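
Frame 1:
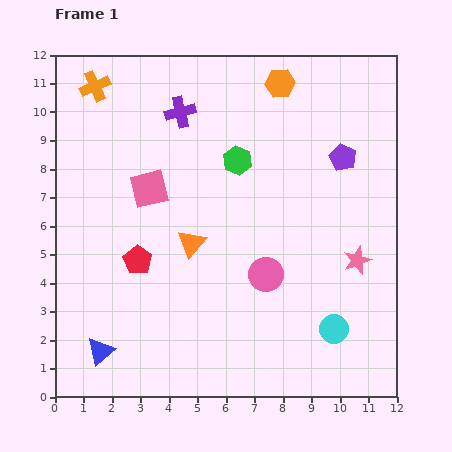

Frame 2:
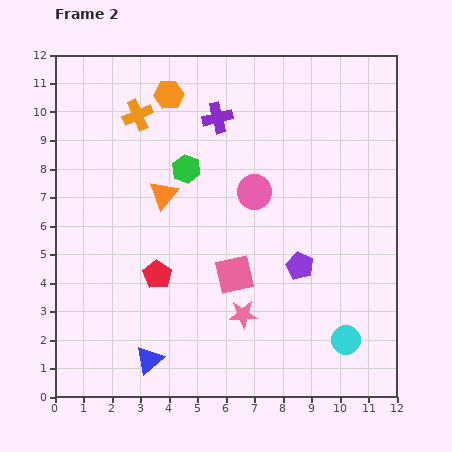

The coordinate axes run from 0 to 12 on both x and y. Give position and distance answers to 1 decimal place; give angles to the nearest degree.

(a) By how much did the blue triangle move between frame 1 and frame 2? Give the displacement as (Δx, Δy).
(1.7, -0.3)

The blue triangle was at (1.6, 1.6) in frame 1 and (3.3, 1.3) in frame 2.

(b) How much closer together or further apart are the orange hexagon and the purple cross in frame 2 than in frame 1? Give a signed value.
-1.7

Distance in frame 1: 3.6. Distance in frame 2: 1.9.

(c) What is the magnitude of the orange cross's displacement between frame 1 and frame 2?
1.8

The orange cross moved from (1.4, 10.9) to (2.9, 9.9), a distance of √(1.5² + 1.0²) ≈ 1.8.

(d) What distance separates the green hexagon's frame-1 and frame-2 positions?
1.8

The green hexagon moved from (6.4, 8.3) to (4.6, 8.0), a distance of √(1.8² + 0.3²) ≈ 1.8.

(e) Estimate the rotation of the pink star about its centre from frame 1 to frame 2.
19° clockwise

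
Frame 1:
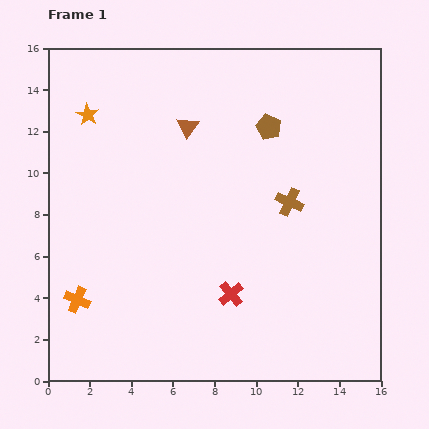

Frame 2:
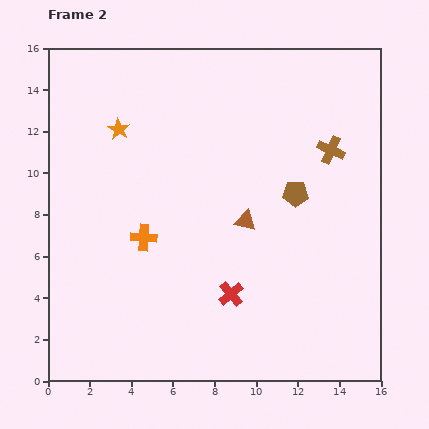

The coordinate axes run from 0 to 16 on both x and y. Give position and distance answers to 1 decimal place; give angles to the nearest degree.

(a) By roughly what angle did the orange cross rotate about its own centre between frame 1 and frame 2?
20° counter-clockwise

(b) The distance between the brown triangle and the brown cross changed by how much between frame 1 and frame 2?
-0.8

Distance in frame 1: 6.1. Distance in frame 2: 5.3.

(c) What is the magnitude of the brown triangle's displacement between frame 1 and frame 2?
5.3

The brown triangle moved from (6.7, 12.2) to (9.5, 7.7), a distance of √(2.8² + 4.5²) ≈ 5.3.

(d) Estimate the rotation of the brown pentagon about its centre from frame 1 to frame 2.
22° counter-clockwise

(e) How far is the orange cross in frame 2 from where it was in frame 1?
4.4

The orange cross moved from (1.4, 3.9) to (4.6, 6.9), a distance of √(3.2² + 3.0²) ≈ 4.4.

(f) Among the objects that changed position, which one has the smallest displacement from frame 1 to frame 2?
the orange star

(moved 1.7)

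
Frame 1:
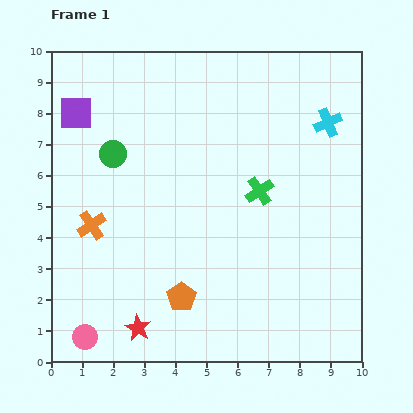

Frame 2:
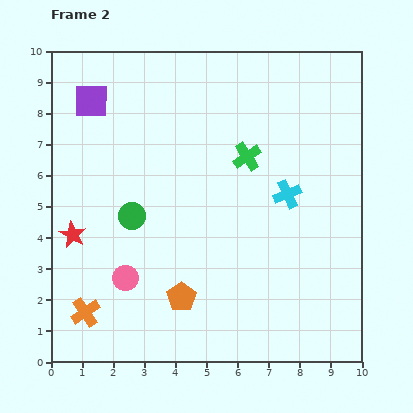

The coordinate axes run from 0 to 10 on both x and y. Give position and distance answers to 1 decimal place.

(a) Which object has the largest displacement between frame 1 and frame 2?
the red star

(moved 3.7; next 2.8)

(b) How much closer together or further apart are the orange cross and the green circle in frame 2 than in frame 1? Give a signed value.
+1.0

Distance in frame 1: 2.4. Distance in frame 2: 3.4.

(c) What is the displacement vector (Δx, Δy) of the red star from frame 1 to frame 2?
(-2.1, 3.0)

The red star was at (2.8, 1.1) in frame 1 and (0.7, 4.1) in frame 2.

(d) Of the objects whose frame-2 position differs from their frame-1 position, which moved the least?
the purple square

(moved 0.6)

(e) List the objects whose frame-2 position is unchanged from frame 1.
the orange pentagon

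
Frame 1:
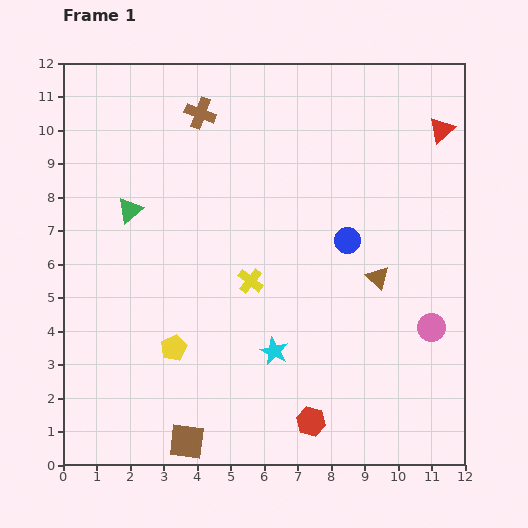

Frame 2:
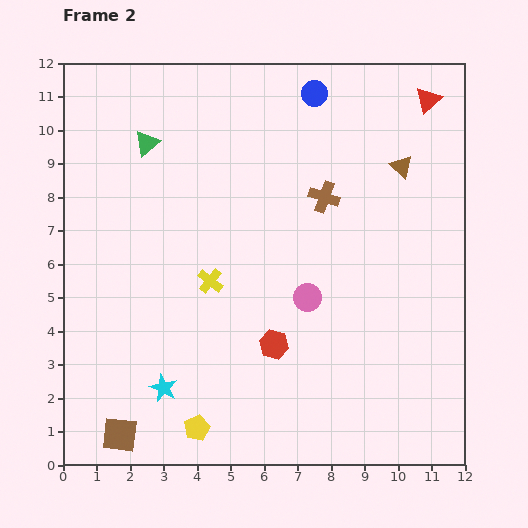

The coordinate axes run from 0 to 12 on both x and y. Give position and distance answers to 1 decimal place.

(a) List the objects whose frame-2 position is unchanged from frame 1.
none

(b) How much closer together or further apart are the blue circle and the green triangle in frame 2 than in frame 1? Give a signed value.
-1.4

Distance in frame 1: 6.6. Distance in frame 2: 5.2.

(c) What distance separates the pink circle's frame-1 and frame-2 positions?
3.8

The pink circle moved from (11.0, 4.1) to (7.3, 5.0), a distance of √(3.7² + 0.9²) ≈ 3.8.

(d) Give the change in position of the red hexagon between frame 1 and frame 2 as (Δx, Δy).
(-1.1, 2.3)

The red hexagon was at (7.4, 1.3) in frame 1 and (6.3, 3.6) in frame 2.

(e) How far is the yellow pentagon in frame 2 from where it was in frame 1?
2.5

The yellow pentagon moved from (3.3, 3.5) to (4.0, 1.1), a distance of √(0.7² + 2.4²) ≈ 2.5.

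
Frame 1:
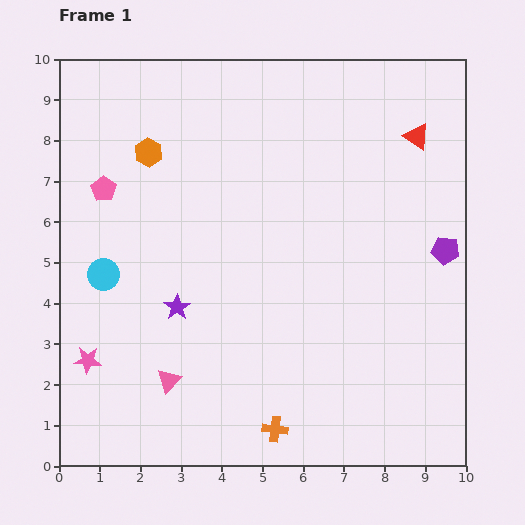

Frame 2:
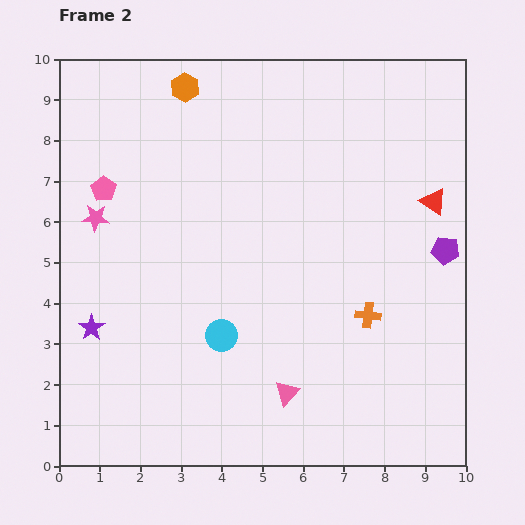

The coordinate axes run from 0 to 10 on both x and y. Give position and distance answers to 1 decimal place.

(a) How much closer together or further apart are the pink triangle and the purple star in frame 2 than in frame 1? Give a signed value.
+3.3

Distance in frame 1: 1.8. Distance in frame 2: 5.1.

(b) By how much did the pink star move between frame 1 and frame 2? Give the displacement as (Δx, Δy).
(0.2, 3.5)

The pink star was at (0.7, 2.6) in frame 1 and (0.9, 6.1) in frame 2.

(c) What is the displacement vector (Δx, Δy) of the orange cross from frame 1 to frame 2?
(2.3, 2.8)

The orange cross was at (5.3, 0.9) in frame 1 and (7.6, 3.7) in frame 2.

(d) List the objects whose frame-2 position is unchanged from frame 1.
the pink pentagon, the purple pentagon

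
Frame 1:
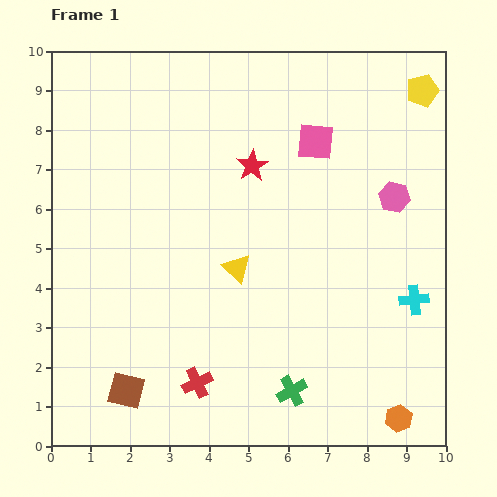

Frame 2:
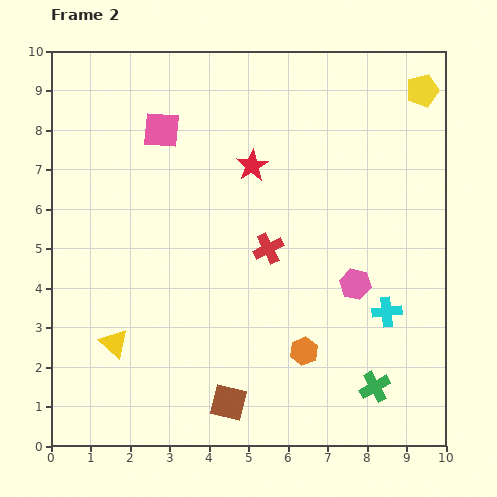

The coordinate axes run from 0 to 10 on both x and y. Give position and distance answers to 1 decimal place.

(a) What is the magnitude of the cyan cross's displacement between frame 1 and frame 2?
0.8

The cyan cross moved from (9.2, 3.7) to (8.5, 3.4), a distance of √(0.7² + 0.3²) ≈ 0.8.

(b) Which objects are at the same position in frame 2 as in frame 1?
the red star, the yellow pentagon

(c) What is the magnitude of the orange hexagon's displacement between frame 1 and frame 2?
2.9

The orange hexagon moved from (8.8, 0.7) to (6.4, 2.4), a distance of √(2.4² + 1.7²) ≈ 2.9.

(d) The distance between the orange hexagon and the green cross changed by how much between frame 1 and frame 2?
-0.8

Distance in frame 1: 2.8. Distance in frame 2: 2.0.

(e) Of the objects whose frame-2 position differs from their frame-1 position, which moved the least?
the cyan cross

(moved 0.8)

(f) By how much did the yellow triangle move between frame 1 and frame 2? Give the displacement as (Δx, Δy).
(-3.1, -1.9)

The yellow triangle was at (4.7, 4.5) in frame 1 and (1.6, 2.6) in frame 2.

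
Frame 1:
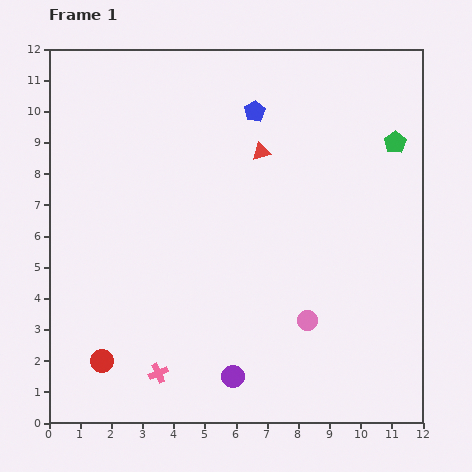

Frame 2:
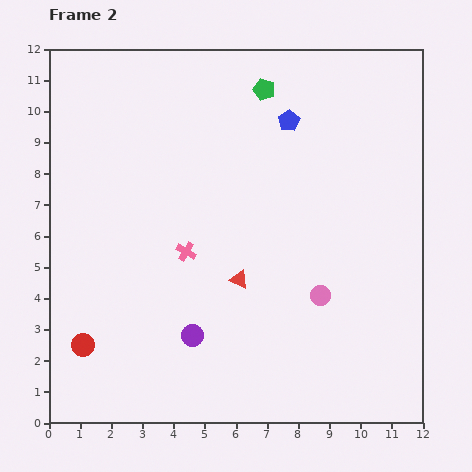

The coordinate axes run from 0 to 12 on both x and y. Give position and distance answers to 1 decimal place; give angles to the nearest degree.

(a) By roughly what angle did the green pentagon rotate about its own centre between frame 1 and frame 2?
18° counter-clockwise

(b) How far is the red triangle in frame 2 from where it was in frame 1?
4.2

The red triangle moved from (6.8, 8.7) to (6.1, 4.6), a distance of √(0.7² + 4.1²) ≈ 4.2.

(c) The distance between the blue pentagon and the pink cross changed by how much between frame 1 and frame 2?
-3.7

Distance in frame 1: 9.0. Distance in frame 2: 5.3.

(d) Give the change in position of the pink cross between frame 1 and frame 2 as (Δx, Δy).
(0.9, 3.9)

The pink cross was at (3.5, 1.6) in frame 1 and (4.4, 5.5) in frame 2.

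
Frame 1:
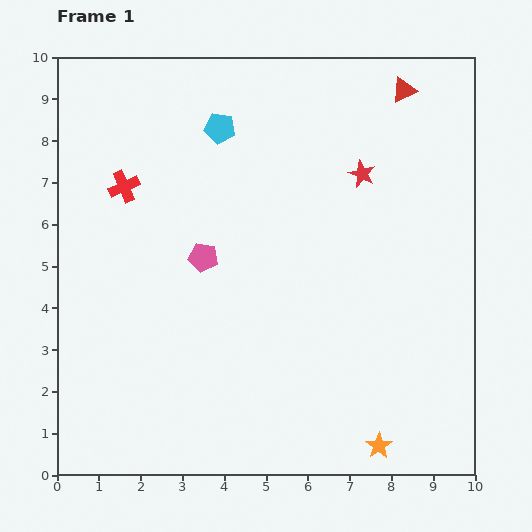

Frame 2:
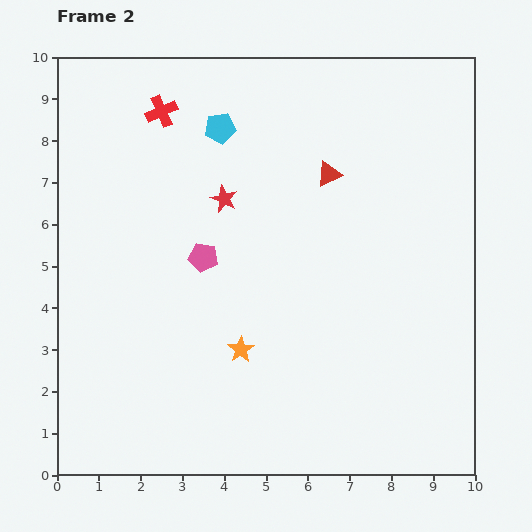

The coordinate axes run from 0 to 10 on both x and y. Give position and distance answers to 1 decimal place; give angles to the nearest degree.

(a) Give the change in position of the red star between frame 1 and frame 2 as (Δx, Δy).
(-3.3, -0.6)

The red star was at (7.3, 7.2) in frame 1 and (4.0, 6.6) in frame 2.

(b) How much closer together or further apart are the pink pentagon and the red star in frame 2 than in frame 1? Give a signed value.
-2.8

Distance in frame 1: 4.3. Distance in frame 2: 1.5.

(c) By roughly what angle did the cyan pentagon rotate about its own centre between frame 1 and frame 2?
19° counter-clockwise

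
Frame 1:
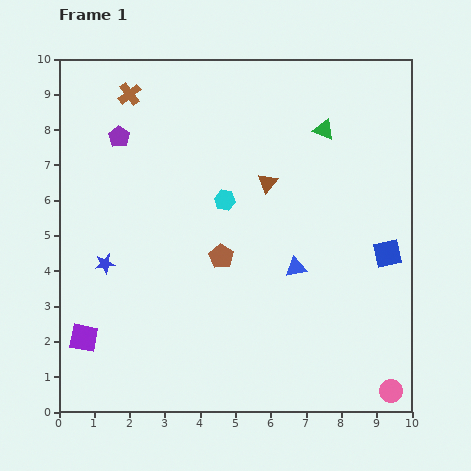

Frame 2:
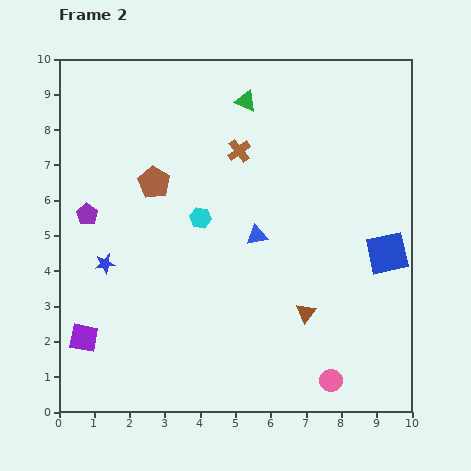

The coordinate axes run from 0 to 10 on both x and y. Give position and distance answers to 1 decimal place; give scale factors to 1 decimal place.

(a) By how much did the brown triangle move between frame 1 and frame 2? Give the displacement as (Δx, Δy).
(1.1, -3.7)

The brown triangle was at (5.9, 6.5) in frame 1 and (7.0, 2.8) in frame 2.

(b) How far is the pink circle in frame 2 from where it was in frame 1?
1.7

The pink circle moved from (9.4, 0.6) to (7.7, 0.9), a distance of √(1.7² + 0.3²) ≈ 1.7.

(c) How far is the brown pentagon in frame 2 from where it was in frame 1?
2.8

The brown pentagon moved from (4.6, 4.4) to (2.7, 6.5), a distance of √(1.9² + 2.1²) ≈ 2.8.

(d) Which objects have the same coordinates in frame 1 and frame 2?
the blue star, the purple square, the blue square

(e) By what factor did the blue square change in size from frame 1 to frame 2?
1.5×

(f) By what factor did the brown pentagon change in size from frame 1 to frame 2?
1.3×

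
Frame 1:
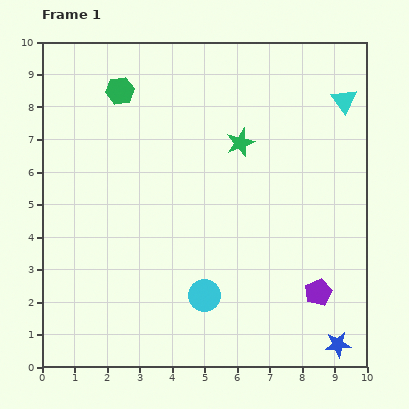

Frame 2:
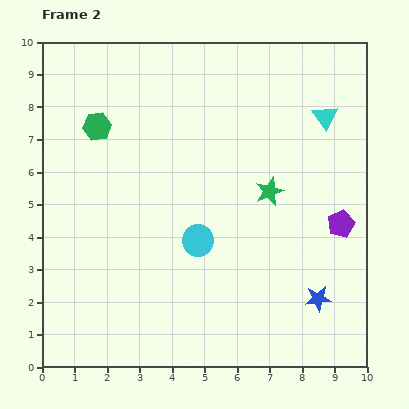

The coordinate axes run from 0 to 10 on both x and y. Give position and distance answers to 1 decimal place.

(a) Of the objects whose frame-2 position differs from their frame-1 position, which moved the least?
the cyan triangle

(moved 0.8)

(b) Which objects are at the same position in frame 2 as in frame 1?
none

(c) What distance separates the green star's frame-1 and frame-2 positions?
1.7

The green star moved from (6.1, 6.9) to (7.0, 5.4), a distance of √(0.9² + 1.5²) ≈ 1.7.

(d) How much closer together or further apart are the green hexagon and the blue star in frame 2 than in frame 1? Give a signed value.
-1.7

Distance in frame 1: 10.3. Distance in frame 2: 8.6.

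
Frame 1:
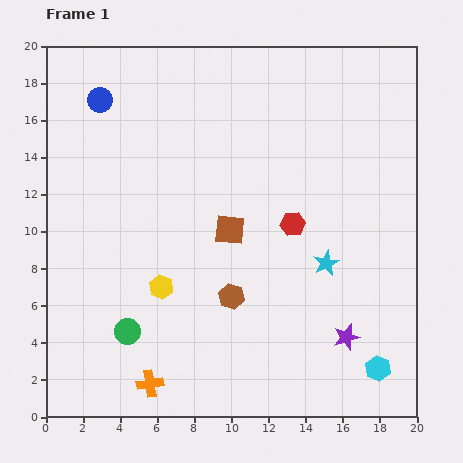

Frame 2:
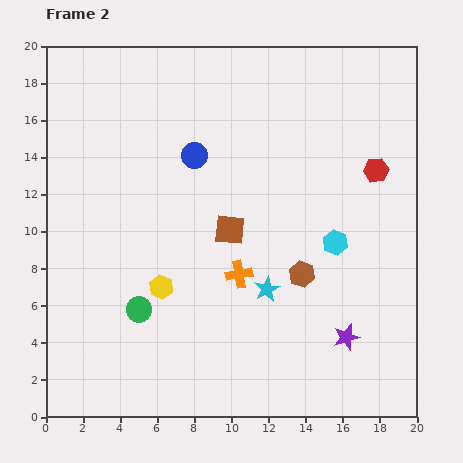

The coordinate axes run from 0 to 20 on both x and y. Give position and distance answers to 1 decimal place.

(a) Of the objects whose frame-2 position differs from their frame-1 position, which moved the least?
the green circle

(moved 1.3)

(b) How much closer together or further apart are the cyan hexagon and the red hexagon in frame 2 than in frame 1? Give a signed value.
-4.6

Distance in frame 1: 9.1. Distance in frame 2: 4.5.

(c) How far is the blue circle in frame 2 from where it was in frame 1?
5.9

The blue circle moved from (2.9, 17.1) to (8.0, 14.1), a distance of √(5.1² + 3.0²) ≈ 5.9.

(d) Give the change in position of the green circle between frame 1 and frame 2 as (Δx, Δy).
(0.6, 1.2)

The green circle was at (4.4, 4.6) in frame 1 and (5.0, 5.8) in frame 2.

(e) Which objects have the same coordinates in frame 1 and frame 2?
the yellow hexagon, the purple star, the brown square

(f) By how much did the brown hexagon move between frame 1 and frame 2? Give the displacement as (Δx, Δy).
(3.8, 1.2)

The brown hexagon was at (10.0, 6.5) in frame 1 and (13.8, 7.7) in frame 2.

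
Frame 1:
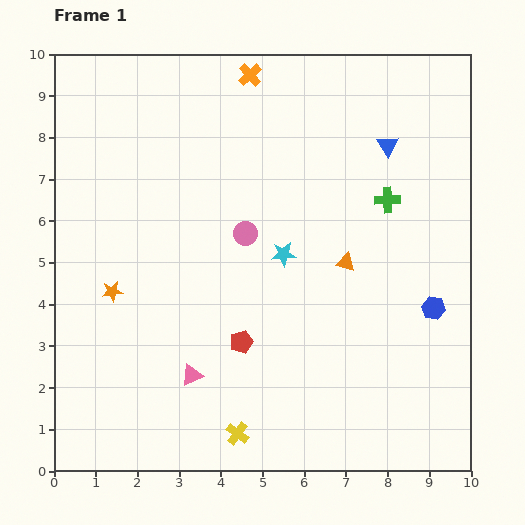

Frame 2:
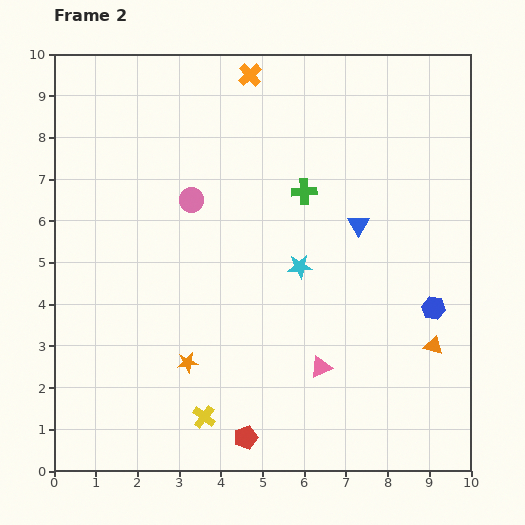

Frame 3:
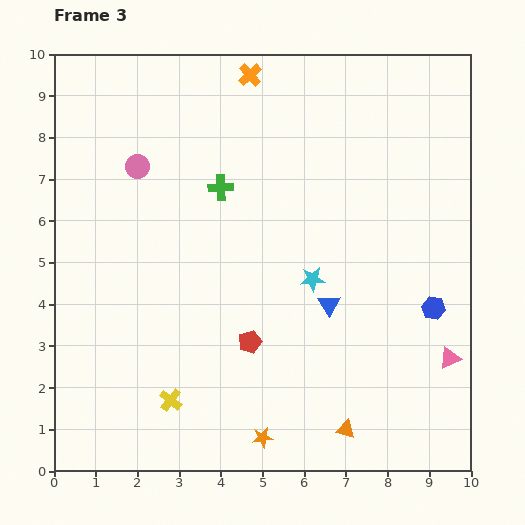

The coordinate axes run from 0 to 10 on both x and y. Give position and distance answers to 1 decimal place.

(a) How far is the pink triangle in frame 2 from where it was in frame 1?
3.1

The pink triangle moved from (3.3, 2.3) to (6.4, 2.5), a distance of √(3.1² + 0.2²) ≈ 3.1.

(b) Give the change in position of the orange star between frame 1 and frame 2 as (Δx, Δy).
(1.8, -1.7)

The orange star was at (1.4, 4.3) in frame 1 and (3.2, 2.6) in frame 2.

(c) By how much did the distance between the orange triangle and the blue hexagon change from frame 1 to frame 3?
+1.2

Distance in frame 1: 2.4. Distance in frame 3: 3.6.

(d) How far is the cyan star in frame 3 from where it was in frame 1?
0.9

The cyan star moved from (5.5, 5.2) to (6.2, 4.6), a distance of √(0.7² + 0.6²) ≈ 0.9.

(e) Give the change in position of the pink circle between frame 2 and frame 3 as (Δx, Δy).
(-1.3, 0.8)

The pink circle was at (3.3, 6.5) in frame 2 and (2.0, 7.3) in frame 3.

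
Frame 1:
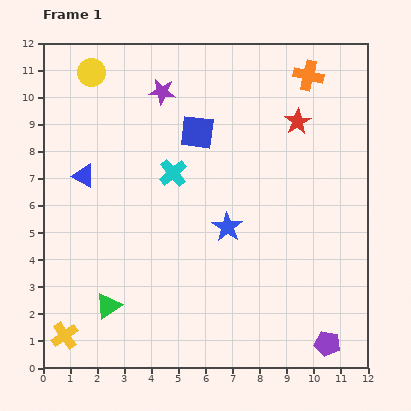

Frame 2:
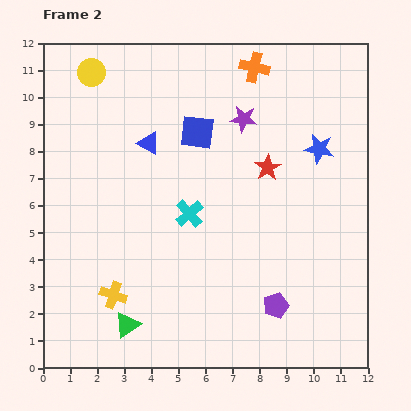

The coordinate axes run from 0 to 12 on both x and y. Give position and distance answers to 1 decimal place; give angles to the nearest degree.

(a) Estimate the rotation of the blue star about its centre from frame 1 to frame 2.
23° counter-clockwise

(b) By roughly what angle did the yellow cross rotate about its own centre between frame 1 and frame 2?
36° counter-clockwise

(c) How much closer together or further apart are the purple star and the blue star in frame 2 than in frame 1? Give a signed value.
-2.5

Distance in frame 1: 5.5. Distance in frame 2: 3.0.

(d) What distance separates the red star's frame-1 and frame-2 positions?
2.0

The red star moved from (9.4, 9.1) to (8.3, 7.4), a distance of √(1.1² + 1.7²) ≈ 2.0.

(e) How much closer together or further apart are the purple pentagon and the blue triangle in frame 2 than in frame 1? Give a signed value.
-3.3

Distance in frame 1: 10.9. Distance in frame 2: 7.6.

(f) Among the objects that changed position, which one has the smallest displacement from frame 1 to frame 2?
the green triangle

(moved 1.0)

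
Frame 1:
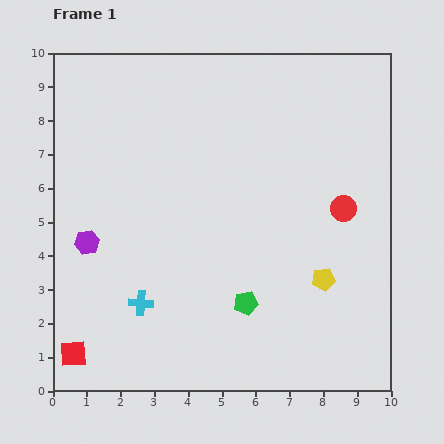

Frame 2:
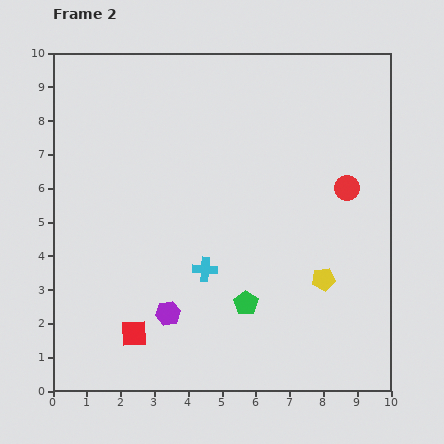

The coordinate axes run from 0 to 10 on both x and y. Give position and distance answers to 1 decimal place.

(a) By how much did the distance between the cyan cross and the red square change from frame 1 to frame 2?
+0.3

Distance in frame 1: 2.5. Distance in frame 2: 2.8.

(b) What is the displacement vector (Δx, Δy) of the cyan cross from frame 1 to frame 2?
(1.9, 1.0)

The cyan cross was at (2.6, 2.6) in frame 1 and (4.5, 3.6) in frame 2.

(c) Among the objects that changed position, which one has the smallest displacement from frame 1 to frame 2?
the red circle

(moved 0.6)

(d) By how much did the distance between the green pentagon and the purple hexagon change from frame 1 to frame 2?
-2.7

Distance in frame 1: 5.0. Distance in frame 2: 2.3.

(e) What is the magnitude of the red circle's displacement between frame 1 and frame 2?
0.6

The red circle moved from (8.6, 5.4) to (8.7, 6.0), a distance of √(0.1² + 0.6²) ≈ 0.6.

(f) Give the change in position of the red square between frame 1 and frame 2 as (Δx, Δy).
(1.8, 0.6)

The red square was at (0.6, 1.1) in frame 1 and (2.4, 1.7) in frame 2.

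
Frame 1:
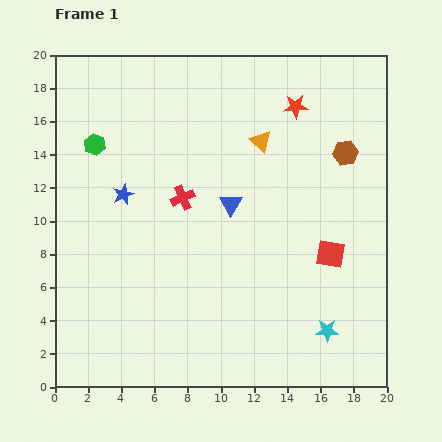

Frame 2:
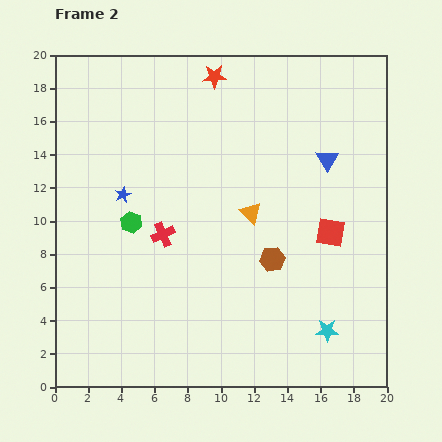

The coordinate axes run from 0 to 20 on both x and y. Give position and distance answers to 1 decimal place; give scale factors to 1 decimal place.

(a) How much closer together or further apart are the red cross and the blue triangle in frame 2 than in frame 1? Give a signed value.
+8.0

Distance in frame 1: 2.9. Distance in frame 2: 10.9.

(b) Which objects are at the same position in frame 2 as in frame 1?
the blue star, the cyan star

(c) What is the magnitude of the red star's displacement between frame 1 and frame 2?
5.2

The red star moved from (14.5, 16.9) to (9.6, 18.7), a distance of √(4.9² + 1.8²) ≈ 5.2.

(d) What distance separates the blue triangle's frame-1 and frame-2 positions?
6.4

The blue triangle moved from (10.6, 11.0) to (16.4, 13.7), a distance of √(5.8² + 2.7²) ≈ 6.4.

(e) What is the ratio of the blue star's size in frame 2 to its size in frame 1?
0.7×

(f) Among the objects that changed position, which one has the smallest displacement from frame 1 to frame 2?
the red square

(moved 1.3)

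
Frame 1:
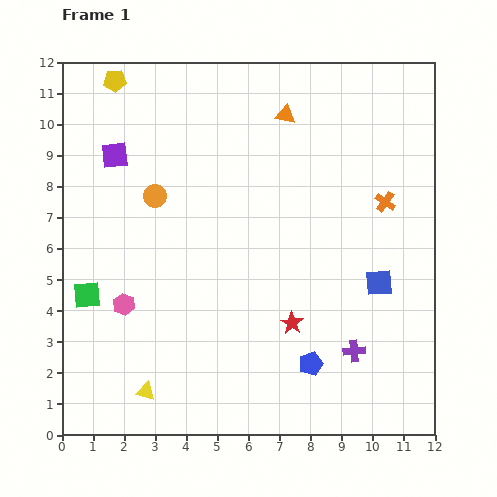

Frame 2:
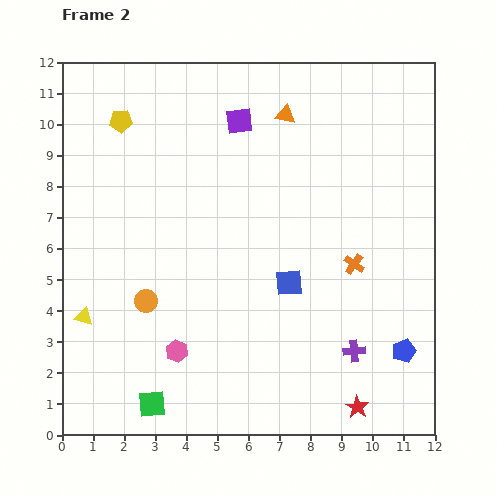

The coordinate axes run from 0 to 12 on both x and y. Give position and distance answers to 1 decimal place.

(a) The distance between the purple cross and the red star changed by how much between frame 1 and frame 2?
-0.4

Distance in frame 1: 2.2. Distance in frame 2: 1.8.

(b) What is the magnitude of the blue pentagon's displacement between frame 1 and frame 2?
3.0

The blue pentagon moved from (8.0, 2.3) to (11.0, 2.7), a distance of √(3.0² + 0.4²) ≈ 3.0.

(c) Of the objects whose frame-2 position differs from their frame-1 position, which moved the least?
the yellow pentagon

(moved 1.3)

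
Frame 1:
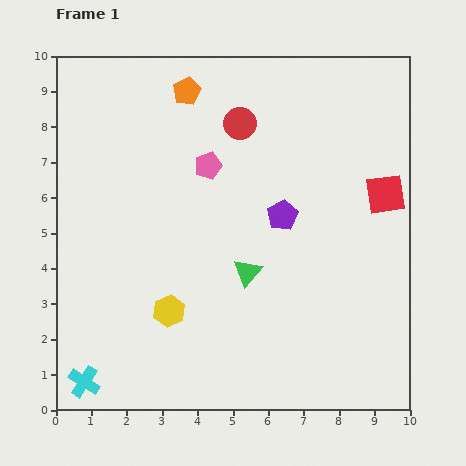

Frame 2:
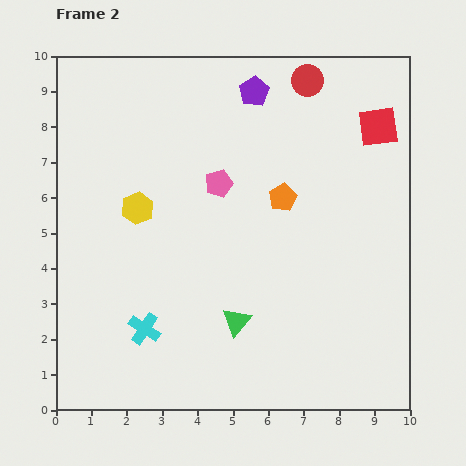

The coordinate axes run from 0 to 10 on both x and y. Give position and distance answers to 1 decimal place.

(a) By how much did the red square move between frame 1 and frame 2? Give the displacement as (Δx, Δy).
(-0.2, 1.9)

The red square was at (9.3, 6.1) in frame 1 and (9.1, 8.0) in frame 2.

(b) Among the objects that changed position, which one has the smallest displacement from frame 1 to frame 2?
the pink pentagon

(moved 0.6)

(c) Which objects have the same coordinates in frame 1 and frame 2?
none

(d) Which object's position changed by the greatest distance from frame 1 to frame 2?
the orange pentagon

(moved 4.0; next 3.6)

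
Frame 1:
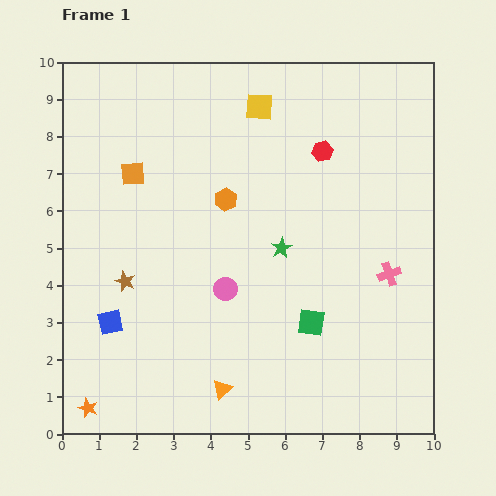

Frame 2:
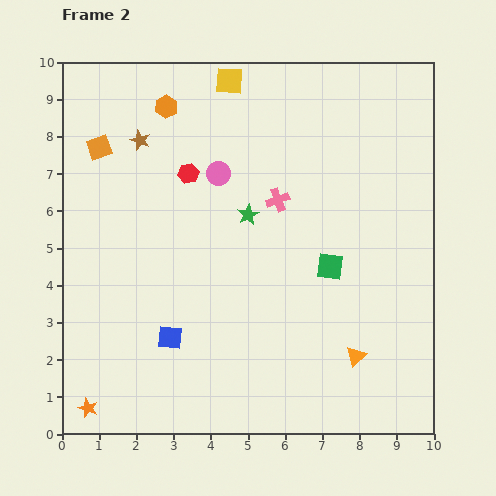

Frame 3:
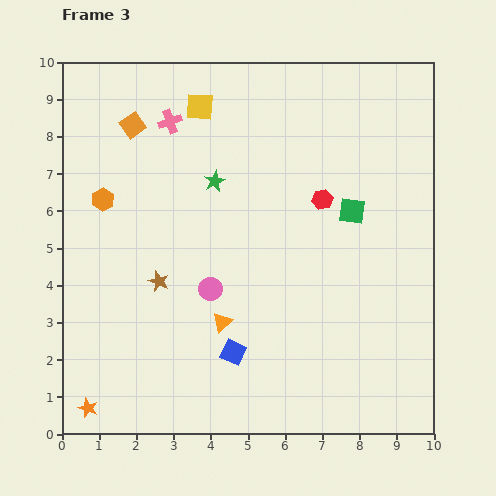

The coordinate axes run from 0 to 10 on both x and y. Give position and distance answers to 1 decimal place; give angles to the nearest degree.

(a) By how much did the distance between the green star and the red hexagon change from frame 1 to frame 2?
-0.9

Distance in frame 1: 2.8. Distance in frame 2: 1.9.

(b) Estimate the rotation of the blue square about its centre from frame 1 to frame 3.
38° clockwise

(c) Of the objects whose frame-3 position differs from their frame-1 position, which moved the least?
the pink circle

(moved 0.4)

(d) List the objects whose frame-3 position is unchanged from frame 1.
the orange star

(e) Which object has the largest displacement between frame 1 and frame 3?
the pink cross

(moved 7.2; next 3.4)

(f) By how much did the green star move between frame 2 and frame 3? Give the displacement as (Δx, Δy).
(-0.9, 0.9)

The green star was at (5.0, 5.9) in frame 2 and (4.1, 6.8) in frame 3.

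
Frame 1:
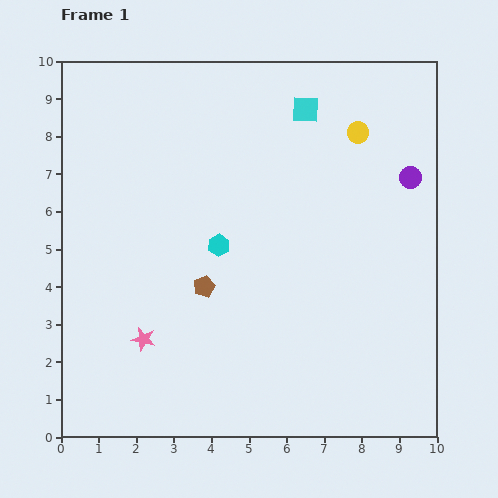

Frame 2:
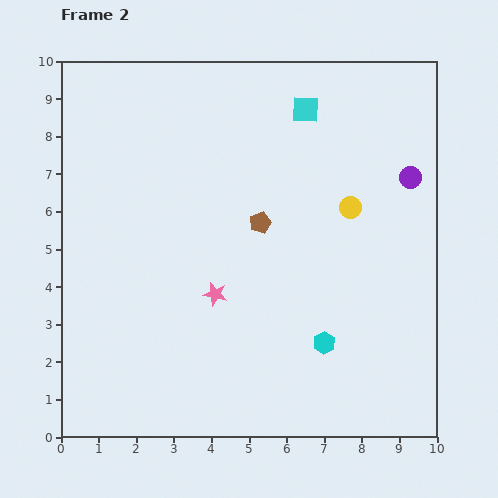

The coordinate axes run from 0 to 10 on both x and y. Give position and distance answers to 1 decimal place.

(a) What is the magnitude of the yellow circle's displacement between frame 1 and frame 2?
2.0

The yellow circle moved from (7.9, 8.1) to (7.7, 6.1), a distance of √(0.2² + 2.0²) ≈ 2.0.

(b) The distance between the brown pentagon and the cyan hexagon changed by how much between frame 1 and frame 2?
+2.4

Distance in frame 1: 1.2. Distance in frame 2: 3.6.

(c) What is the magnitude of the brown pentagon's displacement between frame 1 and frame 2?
2.3

The brown pentagon moved from (3.8, 4.0) to (5.3, 5.7), a distance of √(1.5² + 1.7²) ≈ 2.3.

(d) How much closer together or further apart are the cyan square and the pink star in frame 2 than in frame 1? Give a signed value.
-2.0

Distance in frame 1: 7.5. Distance in frame 2: 5.5.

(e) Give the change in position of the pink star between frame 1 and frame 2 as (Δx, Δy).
(1.9, 1.2)

The pink star was at (2.2, 2.6) in frame 1 and (4.1, 3.8) in frame 2.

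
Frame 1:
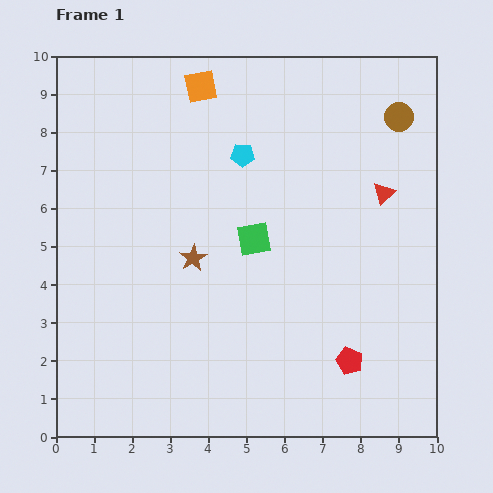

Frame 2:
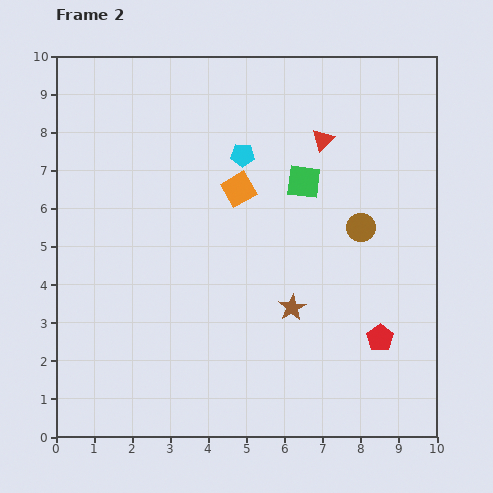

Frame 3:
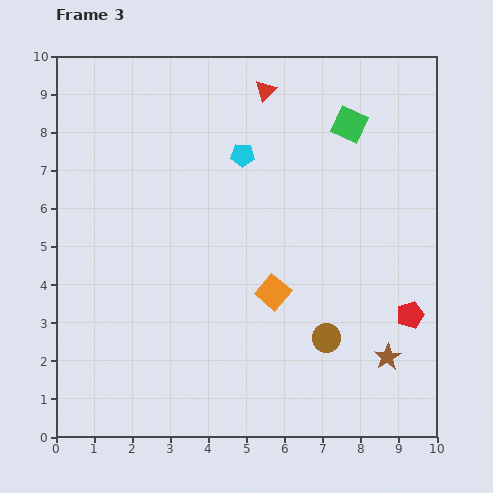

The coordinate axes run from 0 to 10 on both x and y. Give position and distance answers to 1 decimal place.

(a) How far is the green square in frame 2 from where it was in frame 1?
2.0

The green square moved from (5.2, 5.2) to (6.5, 6.7), a distance of √(1.3² + 1.5²) ≈ 2.0.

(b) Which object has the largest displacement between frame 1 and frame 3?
the brown circle

(moved 6.1; next 5.7)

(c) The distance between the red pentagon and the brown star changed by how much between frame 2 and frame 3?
-1.1

Distance in frame 2: 2.4. Distance in frame 3: 1.3.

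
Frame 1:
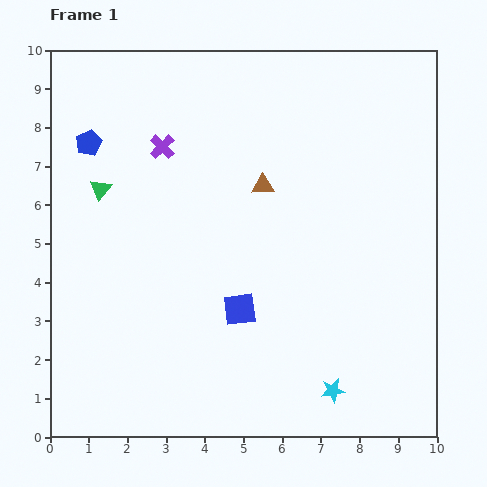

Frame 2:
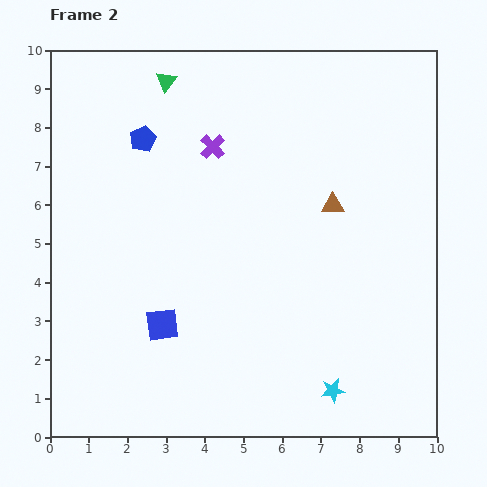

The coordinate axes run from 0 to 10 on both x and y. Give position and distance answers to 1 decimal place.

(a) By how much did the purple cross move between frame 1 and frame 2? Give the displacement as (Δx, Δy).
(1.3, 0.0)

The purple cross was at (2.9, 7.5) in frame 1 and (4.2, 7.5) in frame 2.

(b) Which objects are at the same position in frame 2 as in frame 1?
the cyan star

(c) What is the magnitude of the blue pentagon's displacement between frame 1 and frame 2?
1.4

The blue pentagon moved from (1.0, 7.6) to (2.4, 7.7), a distance of √(1.4² + 0.1²) ≈ 1.4.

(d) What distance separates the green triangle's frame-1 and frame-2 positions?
3.3

The green triangle moved from (1.3, 6.4) to (3.0, 9.2), a distance of √(1.7² + 2.8²) ≈ 3.3.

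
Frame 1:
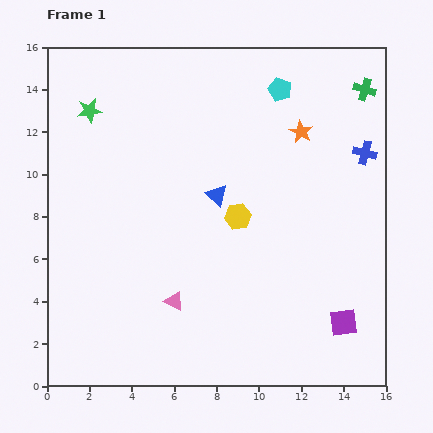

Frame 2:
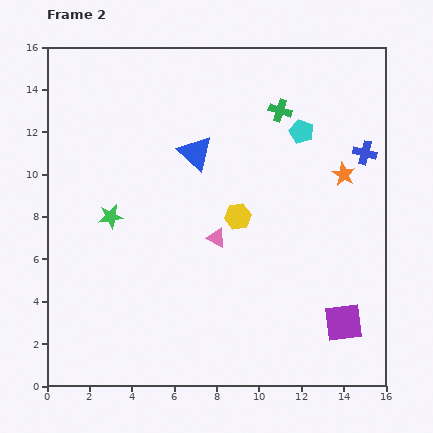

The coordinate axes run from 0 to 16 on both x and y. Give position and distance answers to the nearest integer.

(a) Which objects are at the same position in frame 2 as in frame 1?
the yellow hexagon, the purple square, the blue cross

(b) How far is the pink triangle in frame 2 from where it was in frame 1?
4

The pink triangle moved from (6, 4) to (8, 7), a distance of √(2² + 3²) ≈ 4.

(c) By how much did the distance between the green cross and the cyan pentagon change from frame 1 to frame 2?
-3

Distance in frame 1: 4. Distance in frame 2: 1.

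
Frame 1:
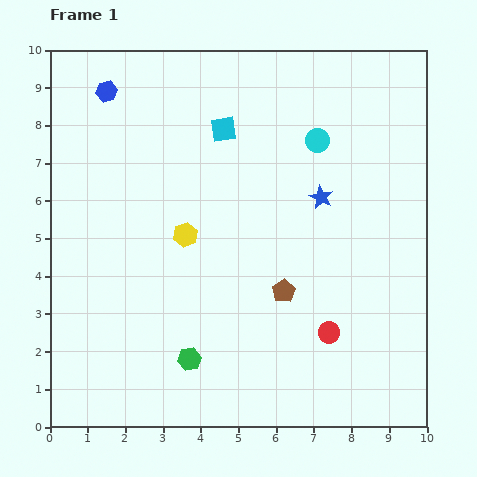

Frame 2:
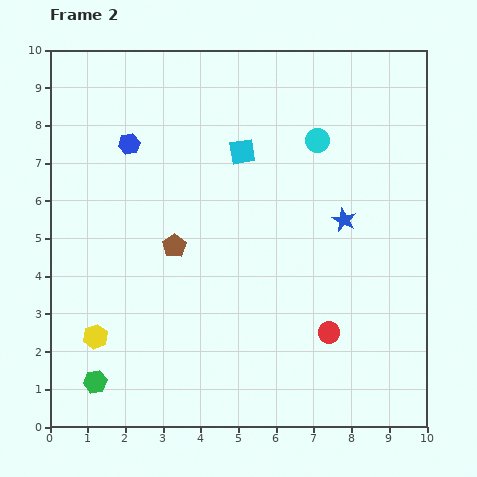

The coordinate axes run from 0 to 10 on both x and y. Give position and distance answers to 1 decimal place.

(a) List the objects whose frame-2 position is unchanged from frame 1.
the red circle, the cyan circle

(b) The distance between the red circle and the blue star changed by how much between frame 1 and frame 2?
-0.6

Distance in frame 1: 3.6. Distance in frame 2: 3.0.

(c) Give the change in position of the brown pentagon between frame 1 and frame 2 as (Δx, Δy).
(-2.9, 1.2)

The brown pentagon was at (6.2, 3.6) in frame 1 and (3.3, 4.8) in frame 2.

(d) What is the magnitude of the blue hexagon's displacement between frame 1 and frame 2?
1.5

The blue hexagon moved from (1.5, 8.9) to (2.1, 7.5), a distance of √(0.6² + 1.4²) ≈ 1.5.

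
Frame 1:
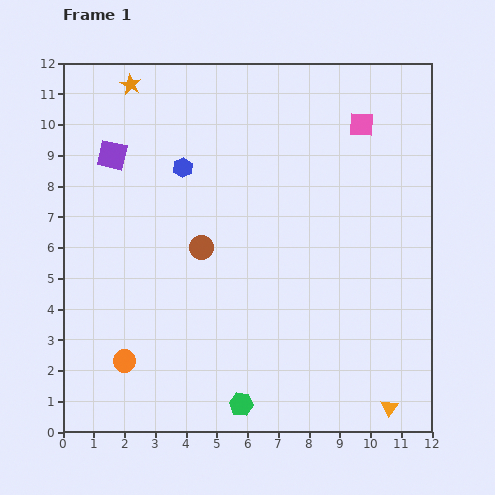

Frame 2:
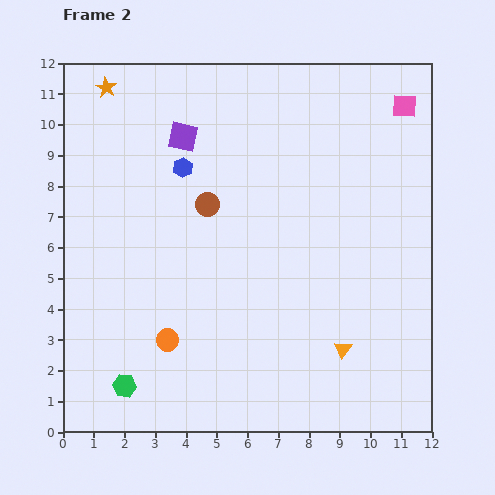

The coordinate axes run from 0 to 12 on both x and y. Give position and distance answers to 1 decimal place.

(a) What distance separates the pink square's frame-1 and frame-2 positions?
1.5

The pink square moved from (9.7, 10.0) to (11.1, 10.6), a distance of √(1.4² + 0.6²) ≈ 1.5.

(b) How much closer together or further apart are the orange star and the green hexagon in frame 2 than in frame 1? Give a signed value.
-1.3

Distance in frame 1: 11.0. Distance in frame 2: 9.7.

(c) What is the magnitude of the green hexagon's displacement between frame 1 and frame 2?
3.8

The green hexagon moved from (5.8, 0.9) to (2.0, 1.5), a distance of √(3.8² + 0.6²) ≈ 3.8.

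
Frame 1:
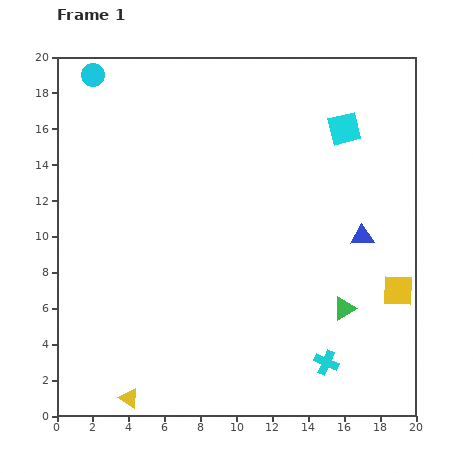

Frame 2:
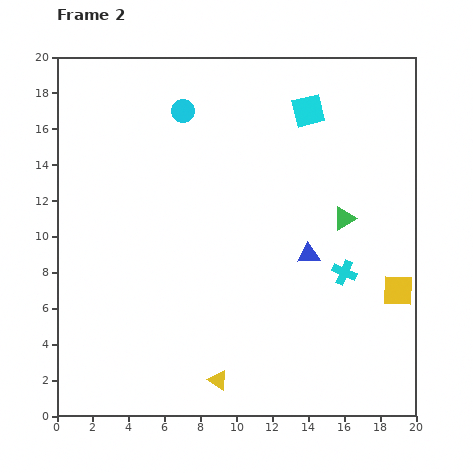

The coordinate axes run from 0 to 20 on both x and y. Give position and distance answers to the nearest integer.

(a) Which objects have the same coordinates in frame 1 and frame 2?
the yellow square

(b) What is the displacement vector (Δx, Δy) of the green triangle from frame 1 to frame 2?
(0, 5)

The green triangle was at (16, 6) in frame 1 and (16, 11) in frame 2.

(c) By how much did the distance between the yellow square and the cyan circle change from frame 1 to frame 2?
-5

Distance in frame 1: 21. Distance in frame 2: 16.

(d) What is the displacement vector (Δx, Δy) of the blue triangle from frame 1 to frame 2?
(-3, -1)

The blue triangle was at (17, 10) in frame 1 and (14, 9) in frame 2.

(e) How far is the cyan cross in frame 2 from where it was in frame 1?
5

The cyan cross moved from (15, 3) to (16, 8), a distance of √(1² + 5²) ≈ 5.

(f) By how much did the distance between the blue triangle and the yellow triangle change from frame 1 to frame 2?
-7

Distance in frame 1: 16. Distance in frame 2: 9.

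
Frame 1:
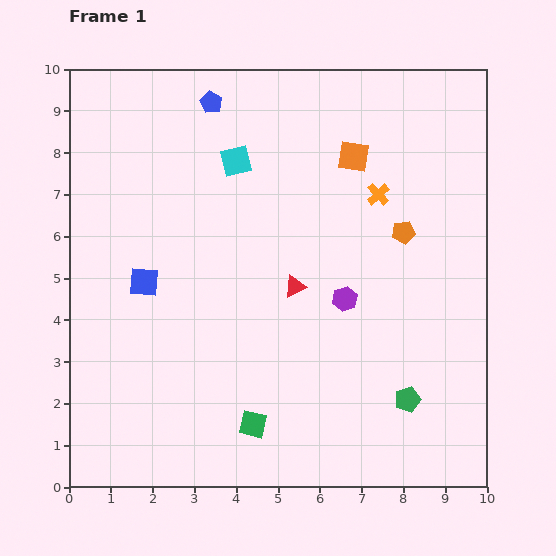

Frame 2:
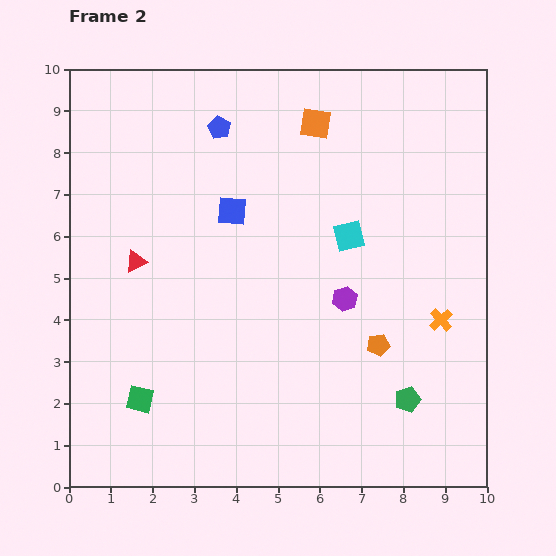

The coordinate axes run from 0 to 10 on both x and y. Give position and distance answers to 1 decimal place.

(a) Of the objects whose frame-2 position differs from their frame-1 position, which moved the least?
the blue pentagon

(moved 0.6)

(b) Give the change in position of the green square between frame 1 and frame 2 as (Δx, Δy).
(-2.7, 0.6)

The green square was at (4.4, 1.5) in frame 1 and (1.7, 2.1) in frame 2.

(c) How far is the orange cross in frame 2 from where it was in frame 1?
3.4

The orange cross moved from (7.4, 7.0) to (8.9, 4.0), a distance of √(1.5² + 3.0²) ≈ 3.4.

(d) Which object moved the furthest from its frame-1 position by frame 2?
the red triangle

(moved 3.8; next 3.4)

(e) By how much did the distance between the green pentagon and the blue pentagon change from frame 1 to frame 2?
-0.6

Distance in frame 1: 8.5. Distance in frame 2: 7.9.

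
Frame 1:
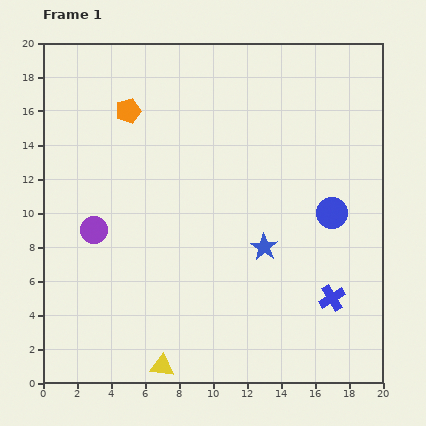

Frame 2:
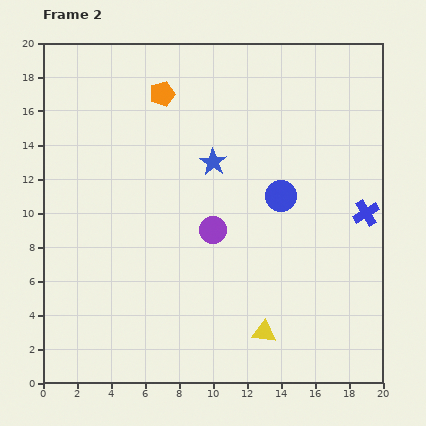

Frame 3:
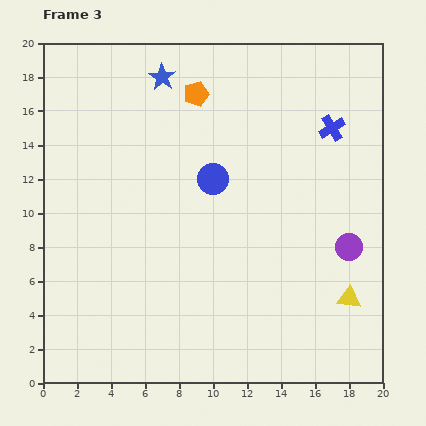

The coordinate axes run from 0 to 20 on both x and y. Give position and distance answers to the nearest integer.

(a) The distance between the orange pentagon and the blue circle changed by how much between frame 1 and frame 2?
-4

Distance in frame 1: 13. Distance in frame 2: 9.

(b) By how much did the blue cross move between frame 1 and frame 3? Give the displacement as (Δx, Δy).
(0, 10)

The blue cross was at (17, 5) in frame 1 and (17, 15) in frame 3.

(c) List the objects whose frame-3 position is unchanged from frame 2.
none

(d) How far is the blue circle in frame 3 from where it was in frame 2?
4

The blue circle moved from (14, 11) to (10, 12), a distance of √(4² + 1²) ≈ 4.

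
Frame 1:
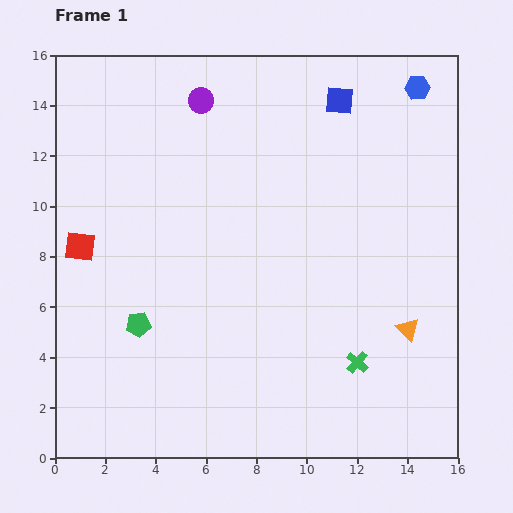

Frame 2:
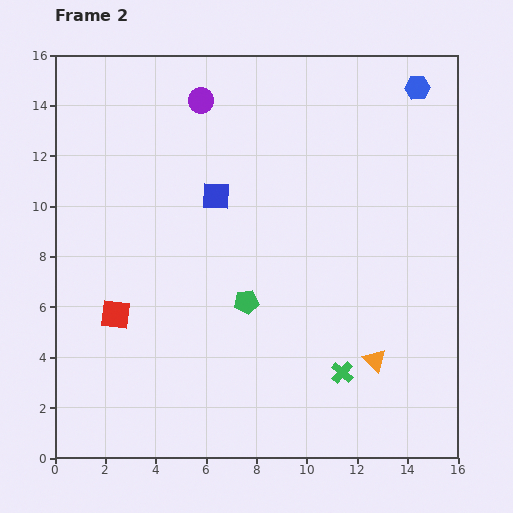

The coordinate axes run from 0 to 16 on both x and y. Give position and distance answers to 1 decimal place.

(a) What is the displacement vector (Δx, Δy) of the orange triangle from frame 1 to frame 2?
(-1.3, -1.2)

The orange triangle was at (14.0, 5.1) in frame 1 and (12.7, 3.9) in frame 2.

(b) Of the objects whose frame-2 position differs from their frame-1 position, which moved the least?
the green cross

(moved 0.7)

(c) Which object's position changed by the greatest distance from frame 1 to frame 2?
the blue square

(moved 6.2; next 4.4)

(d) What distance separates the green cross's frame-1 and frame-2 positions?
0.7

The green cross moved from (12.0, 3.8) to (11.4, 3.4), a distance of √(0.6² + 0.4²) ≈ 0.7.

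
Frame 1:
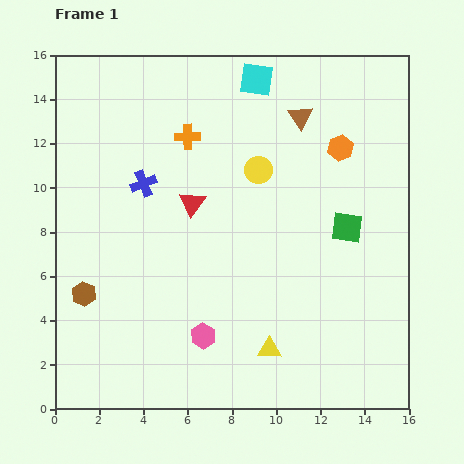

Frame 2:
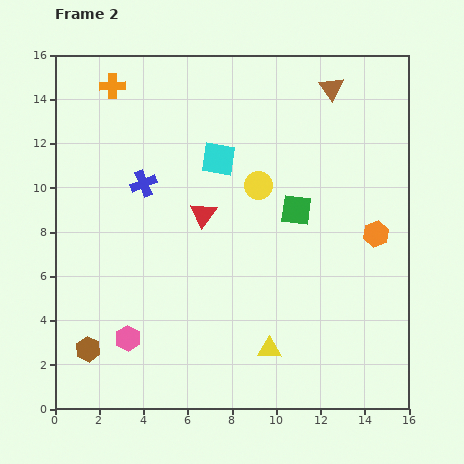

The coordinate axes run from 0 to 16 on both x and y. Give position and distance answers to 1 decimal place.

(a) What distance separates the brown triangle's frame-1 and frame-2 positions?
1.9

The brown triangle moved from (11.1, 13.2) to (12.5, 14.5), a distance of √(1.4² + 1.3²) ≈ 1.9.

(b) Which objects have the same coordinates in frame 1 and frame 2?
the blue cross, the yellow triangle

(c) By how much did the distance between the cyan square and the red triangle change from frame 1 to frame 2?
-3.7

Distance in frame 1: 6.3. Distance in frame 2: 2.6.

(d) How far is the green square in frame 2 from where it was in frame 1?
2.4

The green square moved from (13.2, 8.2) to (10.9, 9.0), a distance of √(2.3² + 0.8²) ≈ 2.4.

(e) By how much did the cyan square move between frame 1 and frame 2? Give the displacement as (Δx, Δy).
(-1.7, -3.6)

The cyan square was at (9.1, 14.9) in frame 1 and (7.4, 11.3) in frame 2.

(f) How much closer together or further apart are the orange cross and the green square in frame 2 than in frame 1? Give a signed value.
+1.7

Distance in frame 1: 8.3. Distance in frame 2: 10.0.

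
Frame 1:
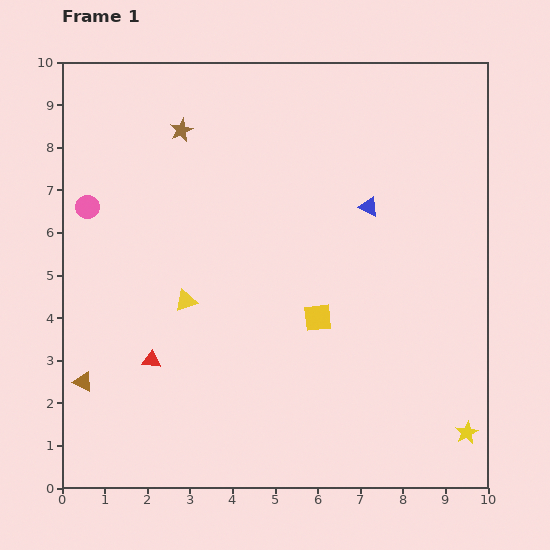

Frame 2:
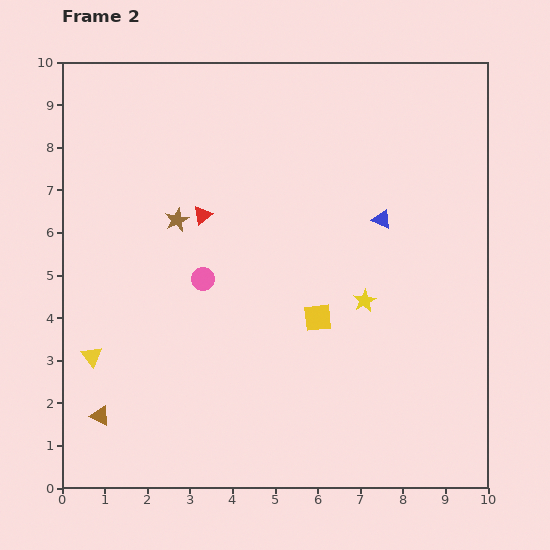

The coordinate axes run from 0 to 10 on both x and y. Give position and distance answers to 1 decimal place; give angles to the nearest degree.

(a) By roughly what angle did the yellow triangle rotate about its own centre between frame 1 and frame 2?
49° counter-clockwise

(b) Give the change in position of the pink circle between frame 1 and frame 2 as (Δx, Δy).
(2.7, -1.7)

The pink circle was at (0.6, 6.6) in frame 1 and (3.3, 4.9) in frame 2.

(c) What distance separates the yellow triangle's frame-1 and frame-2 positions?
2.6

The yellow triangle moved from (2.9, 4.4) to (0.7, 3.1), a distance of √(2.2² + 1.3²) ≈ 2.6.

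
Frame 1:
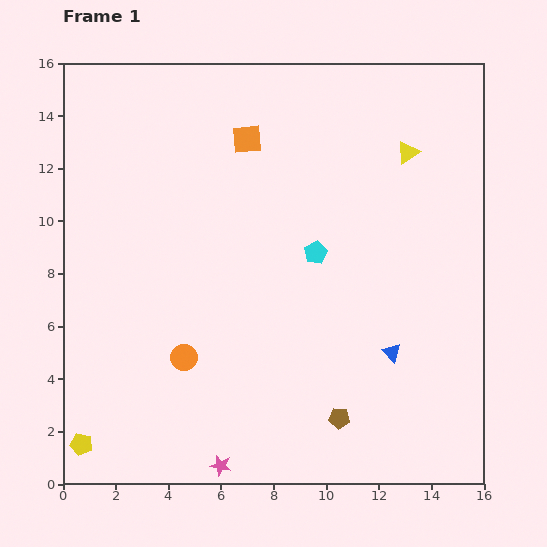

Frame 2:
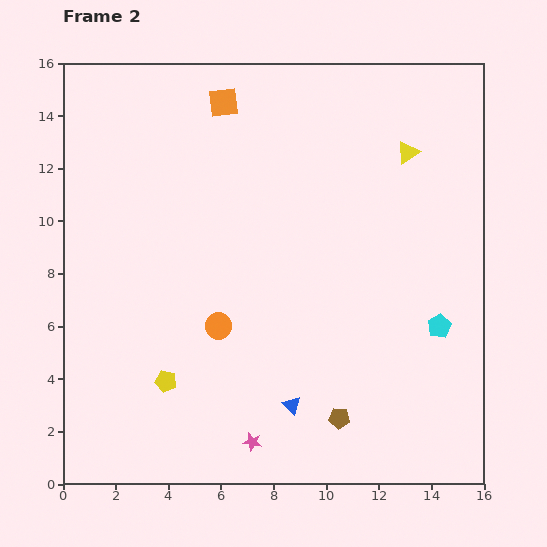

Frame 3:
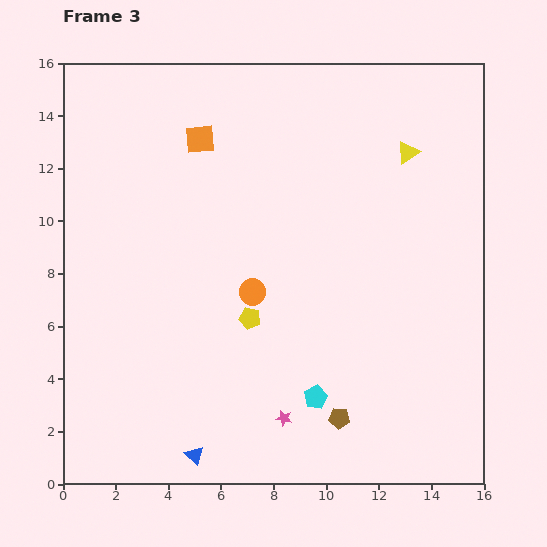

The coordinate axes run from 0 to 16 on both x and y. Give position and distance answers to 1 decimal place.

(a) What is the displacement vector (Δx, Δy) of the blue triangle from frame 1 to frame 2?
(-3.8, -2.0)

The blue triangle was at (12.5, 5.0) in frame 1 and (8.7, 3.0) in frame 2.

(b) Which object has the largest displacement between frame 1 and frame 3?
the blue triangle

(moved 8.5; next 8.0)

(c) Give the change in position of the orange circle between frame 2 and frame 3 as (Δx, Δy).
(1.3, 1.3)

The orange circle was at (5.9, 6.0) in frame 2 and (7.2, 7.3) in frame 3.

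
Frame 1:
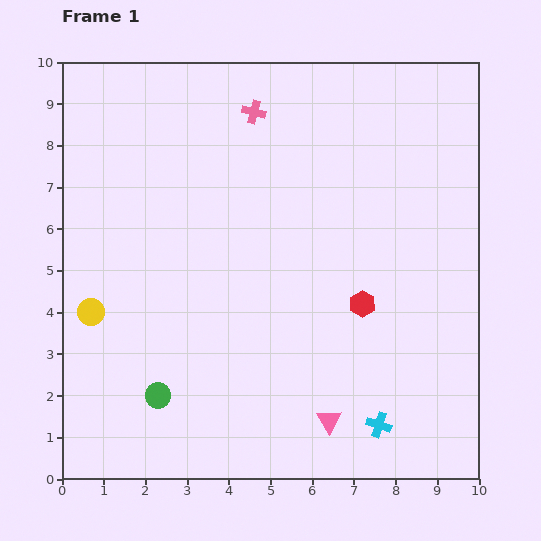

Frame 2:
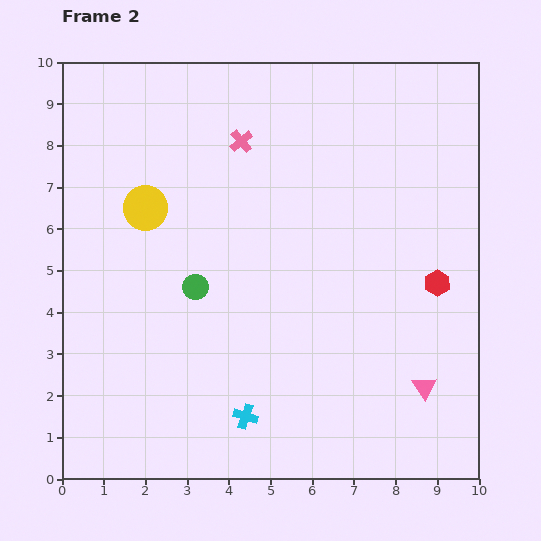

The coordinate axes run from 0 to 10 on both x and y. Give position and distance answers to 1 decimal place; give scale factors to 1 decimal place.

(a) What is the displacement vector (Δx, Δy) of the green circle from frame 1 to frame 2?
(0.9, 2.6)

The green circle was at (2.3, 2.0) in frame 1 and (3.2, 4.6) in frame 2.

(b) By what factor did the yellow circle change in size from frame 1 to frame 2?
1.6×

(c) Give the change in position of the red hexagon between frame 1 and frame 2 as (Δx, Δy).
(1.8, 0.5)

The red hexagon was at (7.2, 4.2) in frame 1 and (9.0, 4.7) in frame 2.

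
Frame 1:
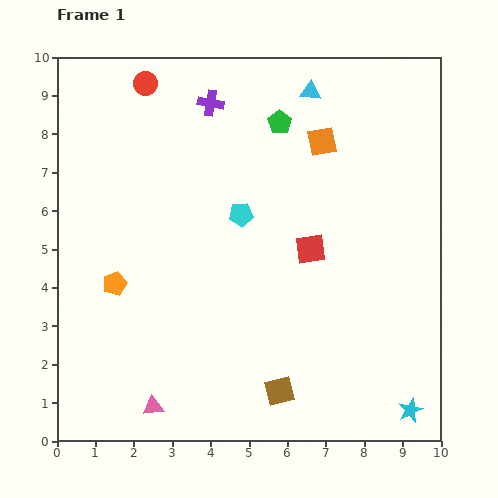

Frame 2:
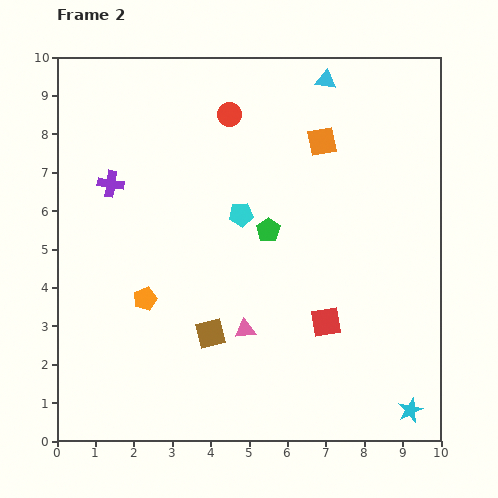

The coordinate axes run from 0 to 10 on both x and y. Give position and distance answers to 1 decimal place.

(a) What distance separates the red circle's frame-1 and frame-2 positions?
2.3

The red circle moved from (2.3, 9.3) to (4.5, 8.5), a distance of √(2.2² + 0.8²) ≈ 2.3.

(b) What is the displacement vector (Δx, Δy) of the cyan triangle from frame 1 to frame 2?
(0.4, 0.3)

The cyan triangle was at (6.6, 9.1) in frame 1 and (7.0, 9.4) in frame 2.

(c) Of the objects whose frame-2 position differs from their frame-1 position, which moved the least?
the cyan triangle

(moved 0.5)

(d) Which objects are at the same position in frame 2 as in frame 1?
the orange square, the cyan star, the cyan pentagon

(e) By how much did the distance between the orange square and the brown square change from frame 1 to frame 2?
-0.8

Distance in frame 1: 6.6. Distance in frame 2: 5.8.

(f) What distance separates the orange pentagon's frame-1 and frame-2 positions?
0.9

The orange pentagon moved from (1.5, 4.1) to (2.3, 3.7), a distance of √(0.8² + 0.4²) ≈ 0.9.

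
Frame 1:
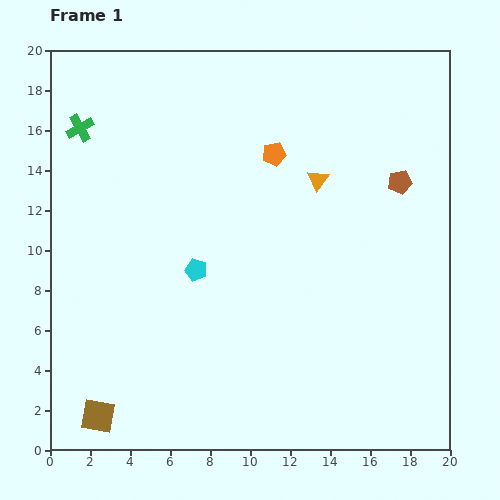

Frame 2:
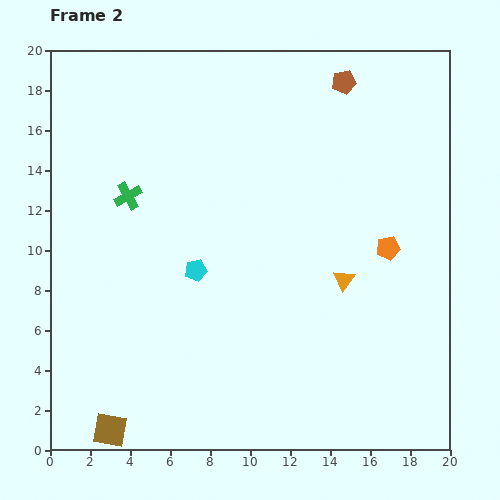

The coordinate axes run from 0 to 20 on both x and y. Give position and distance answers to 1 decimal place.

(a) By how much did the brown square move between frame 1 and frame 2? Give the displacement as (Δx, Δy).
(0.6, -0.7)

The brown square was at (2.4, 1.7) in frame 1 and (3.0, 1.0) in frame 2.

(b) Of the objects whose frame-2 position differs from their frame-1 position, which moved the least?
the brown square

(moved 0.9)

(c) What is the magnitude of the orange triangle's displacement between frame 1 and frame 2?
5.2

The orange triangle moved from (13.4, 13.5) to (14.7, 8.5), a distance of √(1.3² + 5.0²) ≈ 5.2.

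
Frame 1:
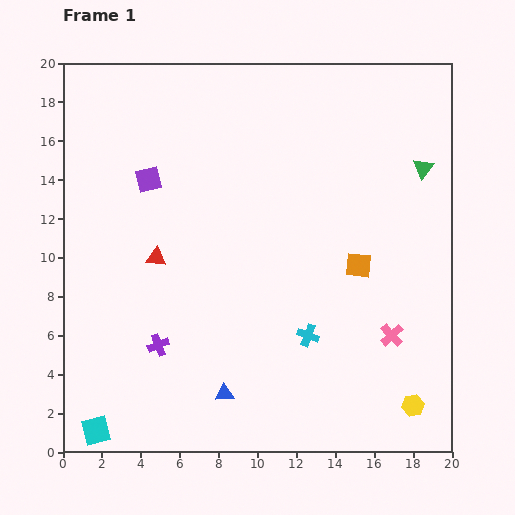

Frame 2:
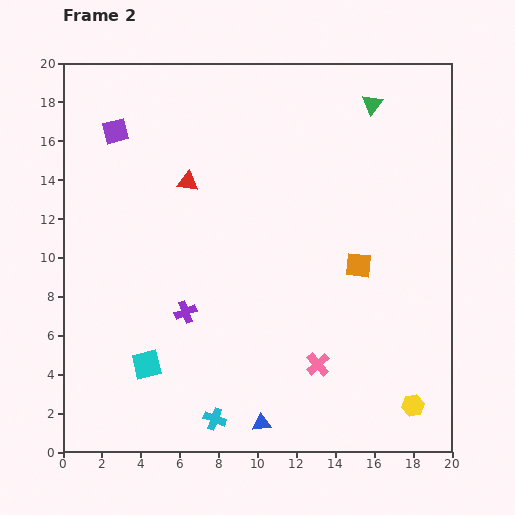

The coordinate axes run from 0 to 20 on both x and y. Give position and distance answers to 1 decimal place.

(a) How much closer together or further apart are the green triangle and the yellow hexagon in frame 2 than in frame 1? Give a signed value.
+3.4

Distance in frame 1: 12.2. Distance in frame 2: 15.6.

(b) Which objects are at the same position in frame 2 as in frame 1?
the yellow hexagon, the orange square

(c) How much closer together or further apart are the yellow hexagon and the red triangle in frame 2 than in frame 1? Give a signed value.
+1.1

Distance in frame 1: 15.2. Distance in frame 2: 16.3.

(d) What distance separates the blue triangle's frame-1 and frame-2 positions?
2.4

The blue triangle moved from (8.3, 3.0) to (10.2, 1.5), a distance of √(1.9² + 1.5²) ≈ 2.4.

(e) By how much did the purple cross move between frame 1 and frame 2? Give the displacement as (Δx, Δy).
(1.4, 1.7)

The purple cross was at (4.9, 5.5) in frame 1 and (6.3, 7.2) in frame 2.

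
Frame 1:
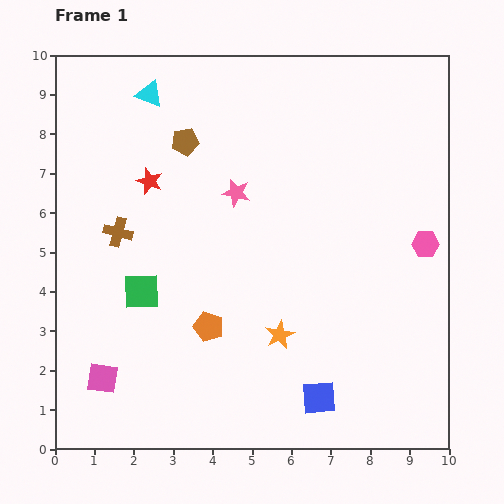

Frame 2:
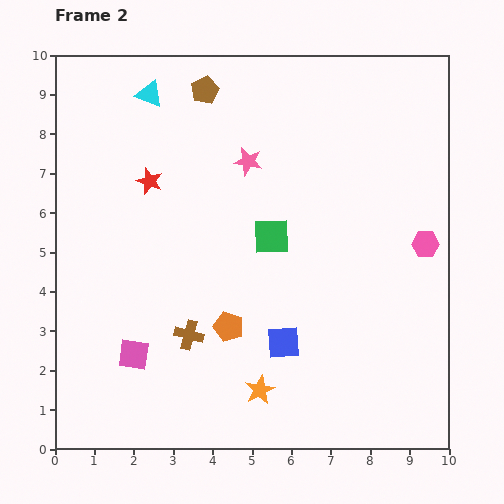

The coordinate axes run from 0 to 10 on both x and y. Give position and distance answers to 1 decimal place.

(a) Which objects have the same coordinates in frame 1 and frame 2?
the pink hexagon, the red star, the cyan triangle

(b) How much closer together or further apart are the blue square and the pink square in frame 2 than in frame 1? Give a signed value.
-1.7

Distance in frame 1: 5.5. Distance in frame 2: 3.8.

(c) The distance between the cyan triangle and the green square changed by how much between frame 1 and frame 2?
-0.2

Distance in frame 1: 5.0. Distance in frame 2: 4.8.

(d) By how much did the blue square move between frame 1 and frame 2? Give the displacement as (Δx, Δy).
(-0.9, 1.4)

The blue square was at (6.7, 1.3) in frame 1 and (5.8, 2.7) in frame 2.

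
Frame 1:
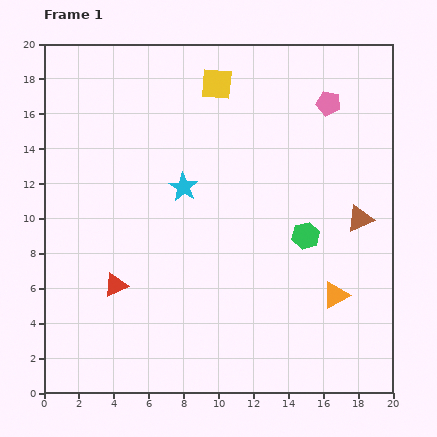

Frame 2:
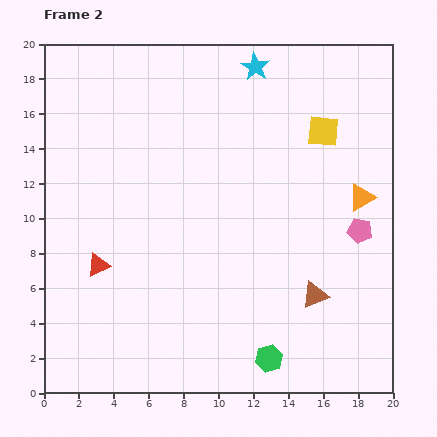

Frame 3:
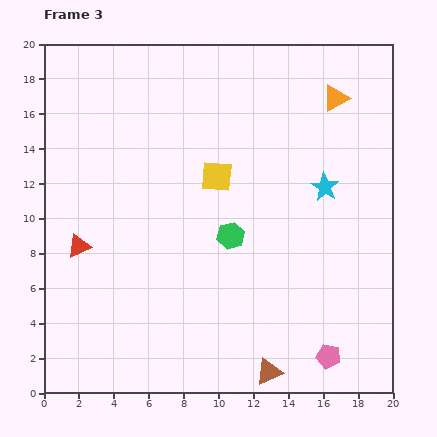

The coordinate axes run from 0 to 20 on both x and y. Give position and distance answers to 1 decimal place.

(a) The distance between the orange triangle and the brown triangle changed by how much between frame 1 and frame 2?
+1.6

Distance in frame 1: 4.6. Distance in frame 2: 6.2.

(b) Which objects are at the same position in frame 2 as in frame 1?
none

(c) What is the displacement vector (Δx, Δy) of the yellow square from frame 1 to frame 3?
(0.0, -5.3)

The yellow square was at (9.9, 17.7) in frame 1 and (9.9, 12.4) in frame 3.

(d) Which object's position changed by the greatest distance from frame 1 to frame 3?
the pink pentagon

(moved 14.5; next 11.3)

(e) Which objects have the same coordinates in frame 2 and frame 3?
none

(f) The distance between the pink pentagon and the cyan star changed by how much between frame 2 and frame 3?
-1.5

Distance in frame 2: 11.2. Distance in frame 3: 9.7.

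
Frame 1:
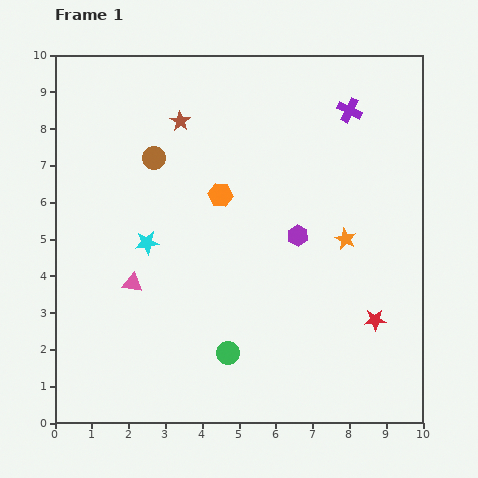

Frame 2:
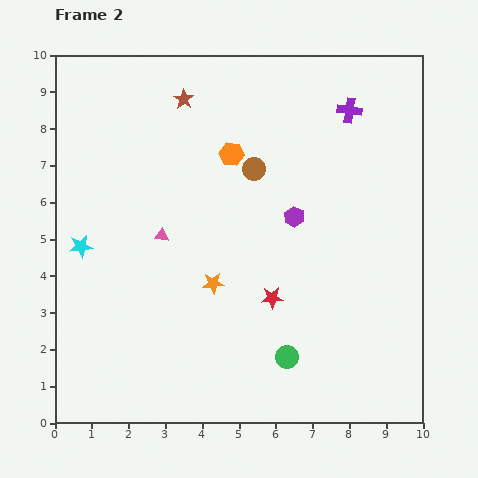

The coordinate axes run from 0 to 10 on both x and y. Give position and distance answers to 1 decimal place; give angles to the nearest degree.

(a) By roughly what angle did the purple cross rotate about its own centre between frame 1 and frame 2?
18° counter-clockwise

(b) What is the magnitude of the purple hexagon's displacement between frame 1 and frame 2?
0.5

The purple hexagon moved from (6.6, 5.1) to (6.5, 5.6), a distance of √(0.1² + 0.5²) ≈ 0.5.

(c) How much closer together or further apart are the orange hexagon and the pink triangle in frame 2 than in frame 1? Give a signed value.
-0.5

Distance in frame 1: 3.4. Distance in frame 2: 2.9.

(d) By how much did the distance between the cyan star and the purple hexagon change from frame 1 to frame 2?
+1.8

Distance in frame 1: 4.1. Distance in frame 2: 5.9.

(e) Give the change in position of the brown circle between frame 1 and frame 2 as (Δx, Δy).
(2.7, -0.3)

The brown circle was at (2.7, 7.2) in frame 1 and (5.4, 6.9) in frame 2.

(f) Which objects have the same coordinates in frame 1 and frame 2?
the purple cross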